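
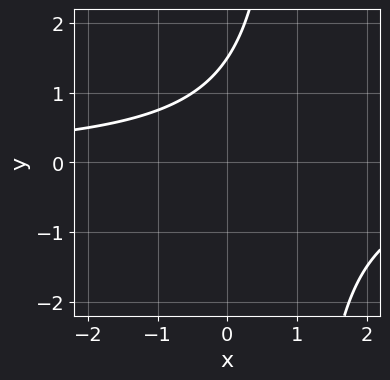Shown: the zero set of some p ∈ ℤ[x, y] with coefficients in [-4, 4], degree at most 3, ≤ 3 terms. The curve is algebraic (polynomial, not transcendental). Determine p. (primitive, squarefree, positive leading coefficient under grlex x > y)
The degree is 2 — the shape is more complex than any degree-1 curve.
Reading off the gridlines: no x-intercept at any integer in the box.
These observations pin down the coefficients.

2*x*y - 2*y + 3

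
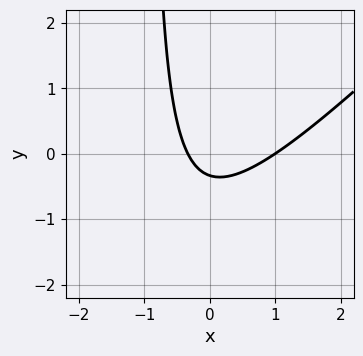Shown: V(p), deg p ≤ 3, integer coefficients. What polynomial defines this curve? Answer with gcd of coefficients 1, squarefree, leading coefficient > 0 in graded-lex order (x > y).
The degree is 2 — no degree-1 curve has this shape.
Reading off the gridlines: it crosses the x-axis at the gridline x = 1.
These observations pin down the coefficients.

3*x^2 - 3*x*y - 2*x - 3*y - 1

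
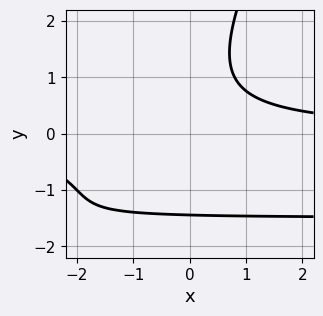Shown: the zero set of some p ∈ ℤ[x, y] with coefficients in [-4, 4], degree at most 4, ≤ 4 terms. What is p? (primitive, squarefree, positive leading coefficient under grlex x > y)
2*x*y^2 - y^3 + 3*x*y - 3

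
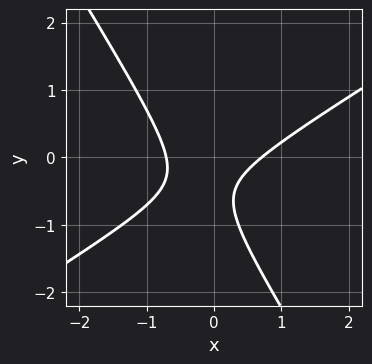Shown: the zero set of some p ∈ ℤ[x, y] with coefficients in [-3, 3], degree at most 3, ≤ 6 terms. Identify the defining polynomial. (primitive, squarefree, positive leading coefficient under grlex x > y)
2*x^2 - 2*x*y - 2*y^2 - 2*y - 1

Degree: the shape is more complex than any degree-1 curve, so deg p = 2.
From the visible intercepts: the curve avoids every integer y-axis point in the box.
Assembling these constraints gives the stated polynomial.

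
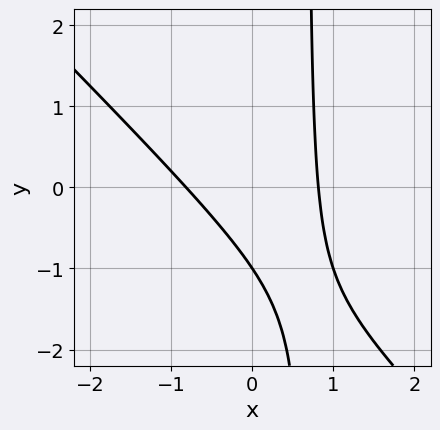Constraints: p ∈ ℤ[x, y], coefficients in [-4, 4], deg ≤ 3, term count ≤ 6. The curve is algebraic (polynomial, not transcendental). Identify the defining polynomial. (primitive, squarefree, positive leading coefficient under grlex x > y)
3*x^2 + 3*x*y - 2*y - 2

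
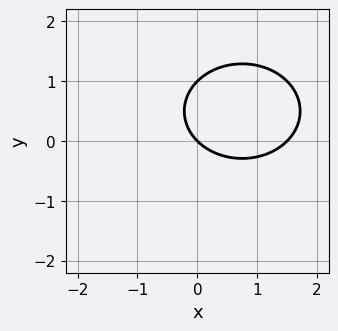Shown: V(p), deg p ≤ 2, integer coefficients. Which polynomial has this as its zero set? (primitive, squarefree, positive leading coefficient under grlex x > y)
1. deg p = 2. The shape is more complex than any degree-1 curve.
2. Reading off the gridlines: among the integer gridlines, it crosses the y-axis at y ∈ {0, 1}; it meets the x-axis at x = 0 (among the integer gridlines).
3. Fitting integer coefficients to these (and the overall shape) gives p.

2*x^2 + 3*y^2 - 3*x - 3*y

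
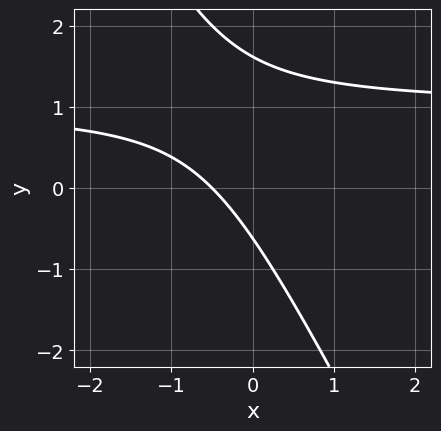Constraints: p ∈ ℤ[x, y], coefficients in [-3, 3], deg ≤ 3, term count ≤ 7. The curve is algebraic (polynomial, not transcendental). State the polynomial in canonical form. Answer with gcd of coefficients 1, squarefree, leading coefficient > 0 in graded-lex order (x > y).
First, degree: the shape is more complex than any degree-1 curve, so deg p = 2.
Finally, putting this together gives p.

2*x*y + y^2 - 2*x - y - 1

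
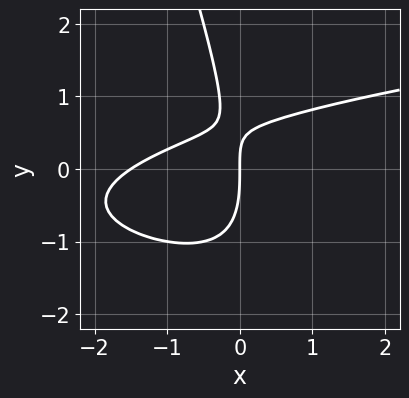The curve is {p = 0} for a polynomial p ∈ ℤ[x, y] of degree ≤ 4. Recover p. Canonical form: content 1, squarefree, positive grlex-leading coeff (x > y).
Degree: the shape is more complex than any degree-2 curve, so deg p = 3.
Checking where it meets the axes: it meets the y-axis at y = 0 (among the integer gridlines); it crosses the x-axis at the gridline x = 0.
Matching integer coefficients to the picture gives p.

3*x*y^2 + y^3 - 2*x^2 + 3*x*y - 3*x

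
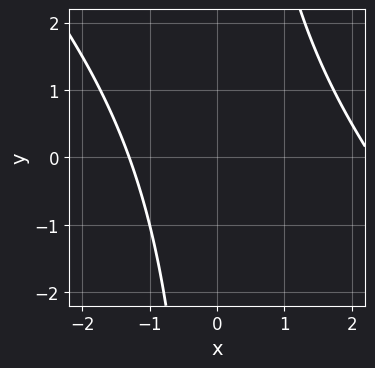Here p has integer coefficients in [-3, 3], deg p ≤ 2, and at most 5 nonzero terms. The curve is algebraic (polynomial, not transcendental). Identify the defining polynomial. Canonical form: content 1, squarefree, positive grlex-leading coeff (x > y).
x^2 + x*y - x - 3

The degree is 2 — no degree-1 curve has this shape.
Against the integer gridlines: the curve avoids every integer y-axis point in the box.
Fitting integer coefficients to these (and the overall shape) gives p.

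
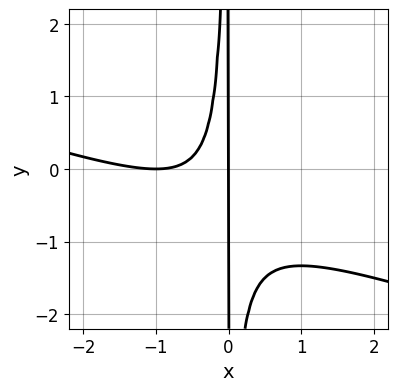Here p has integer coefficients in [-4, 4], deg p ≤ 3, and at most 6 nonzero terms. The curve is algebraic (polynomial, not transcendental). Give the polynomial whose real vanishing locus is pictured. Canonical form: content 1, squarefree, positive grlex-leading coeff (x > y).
The degree is 3 — a generic line meets the curve in up to 3 points.
Checking where it meets the axes: the visible y-axis segment lies entirely on the curve; the x-axis gridline crossings are at x ∈ {-1, 0}.
Putting this together gives p.

x^3 + 3*x^2*y + 2*x^2 + x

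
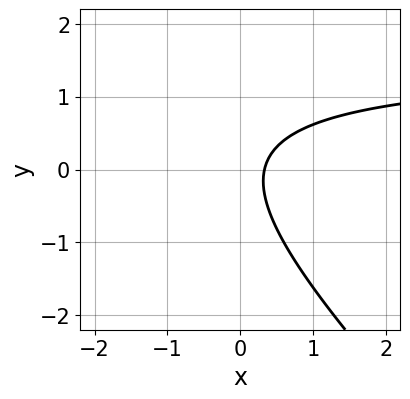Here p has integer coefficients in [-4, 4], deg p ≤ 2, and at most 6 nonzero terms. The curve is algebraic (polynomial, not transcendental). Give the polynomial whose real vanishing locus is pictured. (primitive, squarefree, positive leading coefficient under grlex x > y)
2*x*y + 2*y^2 - 3*x + 1

The degree is 2 — the shape is more complex than any degree-1 curve.
Observable constraints: the curve avoids every integer y-axis point in the box.
Assembling these constraints gives the stated polynomial.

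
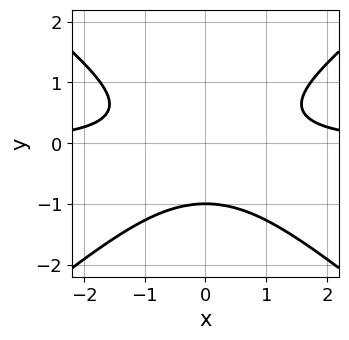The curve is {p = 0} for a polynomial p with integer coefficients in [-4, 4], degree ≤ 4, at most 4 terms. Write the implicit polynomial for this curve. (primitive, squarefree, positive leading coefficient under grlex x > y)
The degree is 3 — the shape is more complex than any degree-2 curve.
Symmetries: mirror symmetry x ↦ −x ⇒ only even powers of x.
Observable constraints: it crosses the y-axis at the gridline y = -1; no x-intercept at any integer in the box.
Fitting integer coefficients to these (and the overall shape) gives p.

2*x^2*y - 3*y^3 - y^2 - 2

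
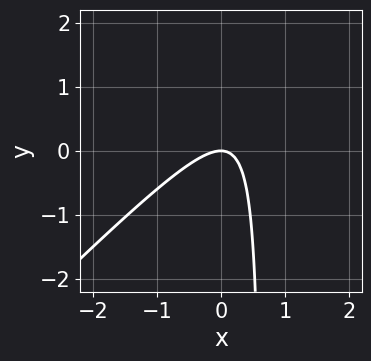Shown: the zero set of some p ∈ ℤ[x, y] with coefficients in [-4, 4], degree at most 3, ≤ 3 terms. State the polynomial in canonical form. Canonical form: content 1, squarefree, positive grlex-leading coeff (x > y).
3*x^2 - 3*x*y + 2*y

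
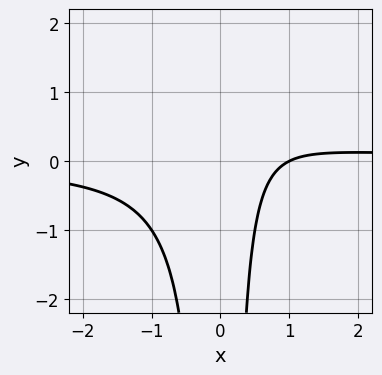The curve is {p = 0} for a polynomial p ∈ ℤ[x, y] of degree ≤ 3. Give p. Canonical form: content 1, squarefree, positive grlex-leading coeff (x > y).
2*x^2*y - x + 1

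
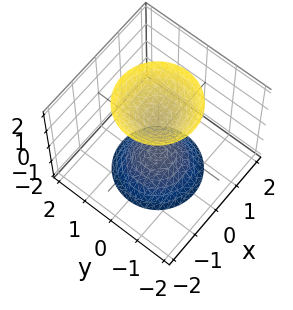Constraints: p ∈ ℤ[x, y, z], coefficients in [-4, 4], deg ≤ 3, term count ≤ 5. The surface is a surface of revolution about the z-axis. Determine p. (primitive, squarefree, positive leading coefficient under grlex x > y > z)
(a) The picture has 2 separate pieces. Treating them together as one polynomial.
(b) The degree is 2 — no degree-1 surface has this shape.
(c) Symmetry: the surface is invariant under rotation about z: p = q(x² + y², z).
(d) Checking where it meets the axes: it misses every integer gridline on the y-axis; a circular section at z = -2 has radius between 1 and 2; the z-axis gridline crossings are at z ∈ {-1, 1}; no x-intercept at any integer in the box.
(e) The integer polynomial consistent with all of this is the stated p.

2*x^2 + 2*y^2 - z^2 + 1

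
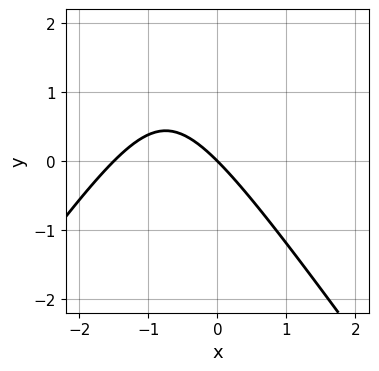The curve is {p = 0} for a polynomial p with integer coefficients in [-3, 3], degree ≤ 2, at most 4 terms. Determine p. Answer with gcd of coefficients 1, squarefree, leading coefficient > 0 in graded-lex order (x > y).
2*x^2 - y^2 + 3*x + 3*y

deg p = 2.
Observable constraints: it crosses the y-axis at the gridline y = 0; one x-axis crossing is at x = 0.
Assembling these constraints gives the stated polynomial.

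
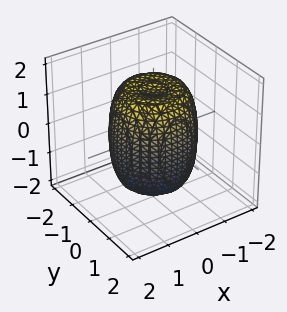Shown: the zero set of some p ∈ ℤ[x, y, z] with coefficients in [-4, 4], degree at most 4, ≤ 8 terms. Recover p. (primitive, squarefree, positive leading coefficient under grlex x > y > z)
2*x^4 + 4*x^2*y^2 + 2*y^4 - 2*x^2 - 2*y^2 + z^2 - 2

Degree: no degree-3 surface has this shape, so deg p = 4.
By symmetry, the surface is invariant under rotation about z: p = q(x² + y², z).
From the axis intercepts and sections: a circular section at z = 0 has radius between 1 and 2.
Assembling these constraints gives the stated polynomial.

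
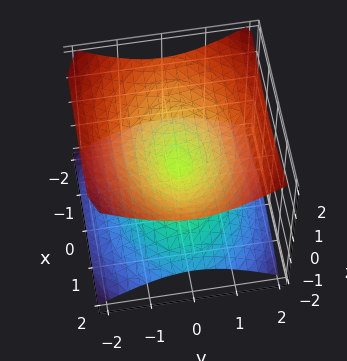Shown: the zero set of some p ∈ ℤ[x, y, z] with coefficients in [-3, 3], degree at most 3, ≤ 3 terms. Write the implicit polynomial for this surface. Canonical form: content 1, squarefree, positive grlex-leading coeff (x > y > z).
1. deg p = 2. Two nappes meeting at a single point; a quadric.
2. Symmetries: it's symmetric under y → −y, forcing even powers of y; the x ↦ −x reflection is a symmetry, so x appears only in even powers; it's symmetric under z → −z, forcing even powers of z.
3. Reading off the gridlines: it crosses the z-axis at the gridline z = 0; it meets the y-axis at y = 0 (among the integer gridlines); it meets the x-axis at x = 0 (among the integer gridlines).
4. Assembling these constraints gives the stated polynomial.

x^2 + 2*y^2 - 3*z^2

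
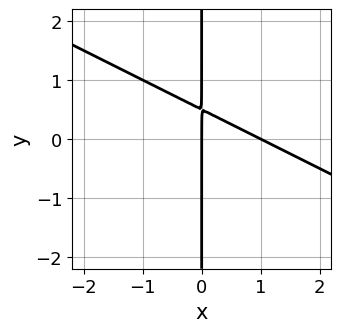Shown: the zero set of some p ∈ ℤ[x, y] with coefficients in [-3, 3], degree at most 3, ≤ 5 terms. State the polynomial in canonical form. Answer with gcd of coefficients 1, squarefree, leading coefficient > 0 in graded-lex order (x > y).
(a) Degree: a generic line meets the curve in up to 2 points, so deg p = 2.
(b) Observable constraints: among the integer gridlines, it crosses the x-axis at x ∈ {0, 1}; every point of the y-axis in the box is on the curve.
(c) Solving for integer coefficients yields p as stated.

x^2 + 2*x*y - x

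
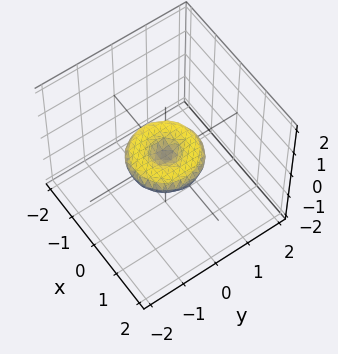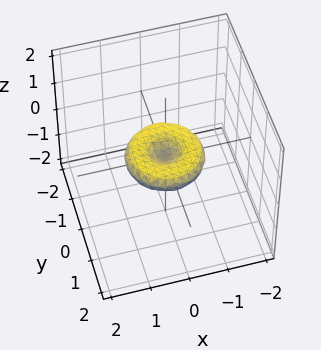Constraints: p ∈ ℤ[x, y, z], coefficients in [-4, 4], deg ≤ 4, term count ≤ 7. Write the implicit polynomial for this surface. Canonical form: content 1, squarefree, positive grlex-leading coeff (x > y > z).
x^4 + 2*x^2*y^2 + y^4 - x^2 - y^2 + 3*z^2

1. The degree is 4 — the shape is more complex than any degree-3 surface.
2. Symmetry: the surface is invariant under rotation about z: p = q(x² + y², z).
3. Checking where it meets the axes: among the integer gridlines, it crosses the x-axis at x ∈ {-1, 0, 1}; the y-axis gridline crossings are at y ∈ {-1, 0, 1}; a circular section at z = 0 has radius exactly 1.
4. Putting this together gives p.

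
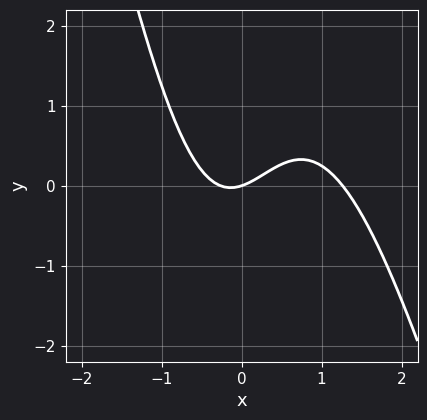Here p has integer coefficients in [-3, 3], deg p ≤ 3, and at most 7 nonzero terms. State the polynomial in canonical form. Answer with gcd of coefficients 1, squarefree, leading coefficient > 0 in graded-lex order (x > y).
3*x^3 + x^2*y - 3*x^2 - x + 3*y

Degree: the shape is more complex than any degree-2 curve, so deg p = 3.
Reading off the gridlines: it meets the y-axis at y = 0 (among the integer gridlines); one x-axis crossing is at x = 0.
Putting this together gives p.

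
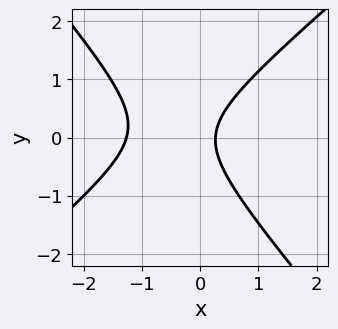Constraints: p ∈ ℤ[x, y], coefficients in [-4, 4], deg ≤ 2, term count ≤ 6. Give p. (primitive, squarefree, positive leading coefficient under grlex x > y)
3*x^2 - x*y - 3*y^2 + 3*x - 1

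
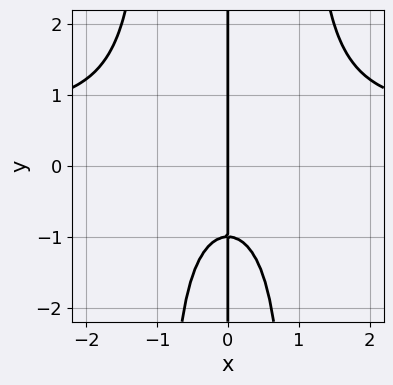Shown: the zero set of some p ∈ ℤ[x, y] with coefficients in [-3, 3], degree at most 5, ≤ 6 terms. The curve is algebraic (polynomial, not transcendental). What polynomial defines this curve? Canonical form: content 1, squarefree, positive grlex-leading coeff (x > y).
Degree: the shape is more complex than any degree-3 curve, so deg p = 4.
From the visible intercepts: every point of the y-axis in the box is on the curve; it meets the x-axis at x = 0 (among the integer gridlines).
Together with the visible shape, these determine p as stated.

3*x^3*y - 2*x^3 - 3*x*y - 3*x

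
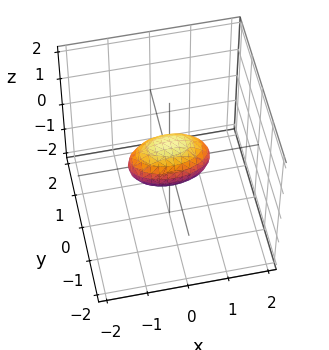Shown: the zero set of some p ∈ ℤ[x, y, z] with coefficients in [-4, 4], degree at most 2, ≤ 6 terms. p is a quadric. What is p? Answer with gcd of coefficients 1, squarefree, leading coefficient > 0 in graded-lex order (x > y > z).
x^2 + 3*y^2 + 2*z^2 - 1

(a) deg p = 2.
(b) Symmetries: it's symmetric under x → −x, forcing even powers of x; it's symmetric under z → −z, forcing even powers of z; mirror symmetry y ↦ −y ⇒ only even powers of y.
(c) Observable constraints: among the integer gridlines, it crosses the x-axis at x ∈ {-1, 1}.
(d) Assembling these constraints gives the stated polynomial.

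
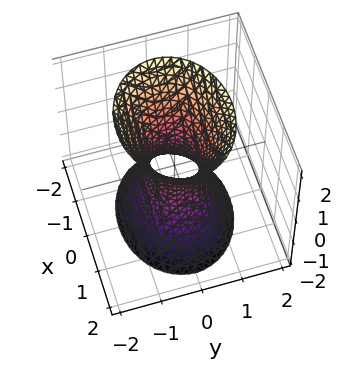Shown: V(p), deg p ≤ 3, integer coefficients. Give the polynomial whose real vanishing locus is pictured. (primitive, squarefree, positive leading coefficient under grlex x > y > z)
First, degree: an hourglass — one-sheet hyperboloid; a quadric, so deg p = 2.
Next, symmetries: mirror symmetry z ↦ −z ⇒ only even powers of z; mirror symmetry y ↦ −y ⇒ only even powers of y; mirror symmetry x ↦ −x ⇒ only even powers of x.
Next, from the visible intercepts: the surface avoids every integer z-axis point in the box.
Finally, assembling these constraints gives the stated polynomial.

2*x^2 + 3*y^2 - z^2 - 1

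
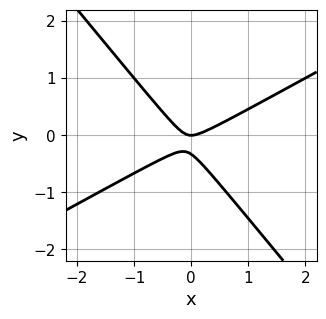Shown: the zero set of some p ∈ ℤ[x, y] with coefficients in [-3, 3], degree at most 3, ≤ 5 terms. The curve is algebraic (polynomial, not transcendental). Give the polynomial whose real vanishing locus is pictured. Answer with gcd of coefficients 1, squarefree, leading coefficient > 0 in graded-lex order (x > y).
2*x^2 - 2*x*y - 3*y^2 - y

Degree: a generic line meets the curve in up to 2 points, so deg p = 2.
Observable constraints: one y-axis crossing is at y = 0; it crosses the x-axis at the gridline x = 0.
Assembling these constraints gives the stated polynomial.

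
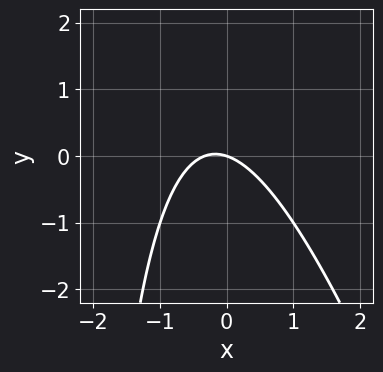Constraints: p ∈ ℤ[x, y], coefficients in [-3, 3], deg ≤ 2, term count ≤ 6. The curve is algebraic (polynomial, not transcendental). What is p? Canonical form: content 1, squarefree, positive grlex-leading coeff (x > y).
3*x^2 + x*y + x + 3*y

deg p = 2.
From the visible intercepts: it crosses the x-axis at the gridline x = 0; it meets the y-axis at y = 0 (among the integer gridlines).
Matching integer coefficients to the picture gives p.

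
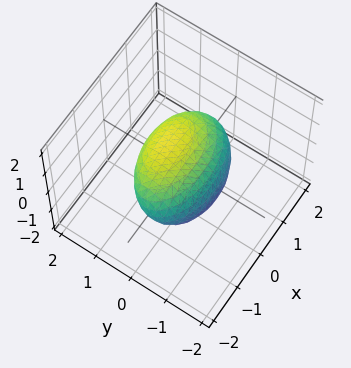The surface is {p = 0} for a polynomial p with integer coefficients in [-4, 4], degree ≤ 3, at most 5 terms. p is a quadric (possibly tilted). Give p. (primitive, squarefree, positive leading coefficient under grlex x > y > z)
1. The degree is 2 — a generic line meets the surface in up to 2 points.
2. Solving for integer coefficients yields p as stated.

x^2 + 3*y^2 - 3*y*z + 3*z^2 - 2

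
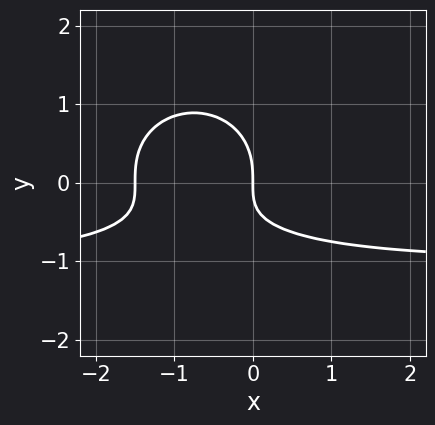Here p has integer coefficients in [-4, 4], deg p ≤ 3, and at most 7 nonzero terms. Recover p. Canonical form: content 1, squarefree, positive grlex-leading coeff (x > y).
2*x^2*y + 3*y^3 + 2*x^2 + 3*x*y + 3*x

deg p = 3. A generic line meets the curve in up to 3 points.
Against the integer gridlines: one x-axis crossing is at x = 0; it meets the y-axis at y = 0 (among the integer gridlines).
Together with the visible shape, these determine p as stated.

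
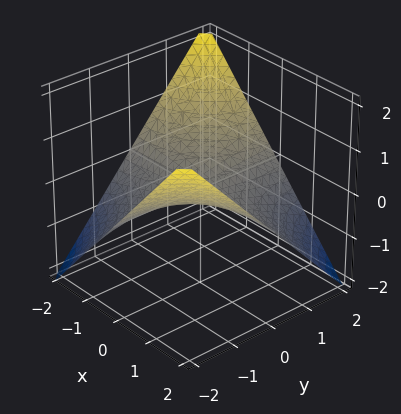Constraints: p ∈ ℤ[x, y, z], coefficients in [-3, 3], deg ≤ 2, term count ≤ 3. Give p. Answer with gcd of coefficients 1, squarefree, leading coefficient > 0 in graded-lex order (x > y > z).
1. Degree: a hyperbolic paraboloid; a quadric, so deg p = 2.
2. Observable constraints: one z-axis crossing is at z = 0; every point of the x-axis in the box is on the surface; every point of the y-axis in the box is on the surface.
3. Fitting integer coefficients to these (and the overall shape) gives p.

x*y + 2*z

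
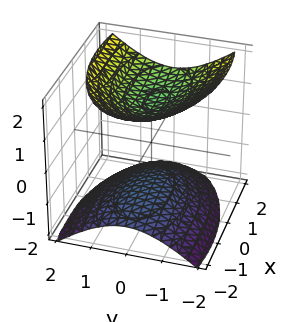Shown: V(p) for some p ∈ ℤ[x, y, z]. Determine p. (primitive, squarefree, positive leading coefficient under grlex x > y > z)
First, the picture has 2 separate pieces.
Next, degree: the shape is more complex than any degree-1 surface, so deg p = 2.
Then, observable constraints: no y-intercept at any integer in the box; the z-axis gridline crossings are at z ∈ {-1, 1}; no x-intercept at any integer in the box.
Finally, matching integer coefficients to the picture gives p.

x^2 - x*z + 3*y^2 - 3*z^2 + 3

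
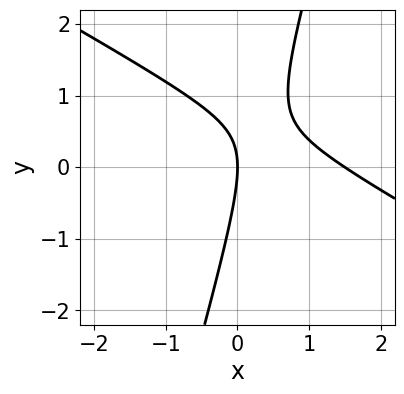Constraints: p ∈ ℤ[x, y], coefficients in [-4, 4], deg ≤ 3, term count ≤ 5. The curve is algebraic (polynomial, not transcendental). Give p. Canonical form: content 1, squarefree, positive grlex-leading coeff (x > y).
2*x^2 + 3*x*y - y^2 - 3*x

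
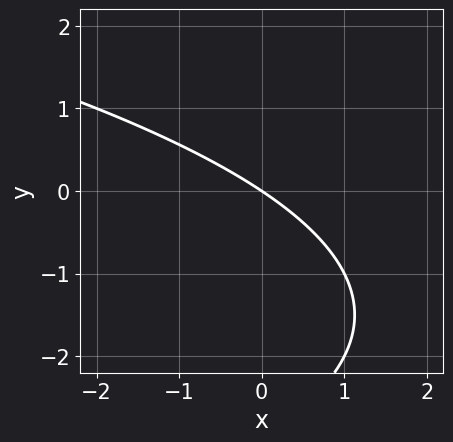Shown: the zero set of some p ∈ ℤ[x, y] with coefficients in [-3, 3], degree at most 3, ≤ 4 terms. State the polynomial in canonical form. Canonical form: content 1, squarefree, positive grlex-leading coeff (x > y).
y^2 + 2*x + 3*y

(a) deg p = 2. No degree-1 curve has this shape.
(b) Reading off the gridlines: it crosses the y-axis at the gridline y = 0; it crosses the x-axis at the gridline x = 0.
(c) Matching integer coefficients to the picture gives p.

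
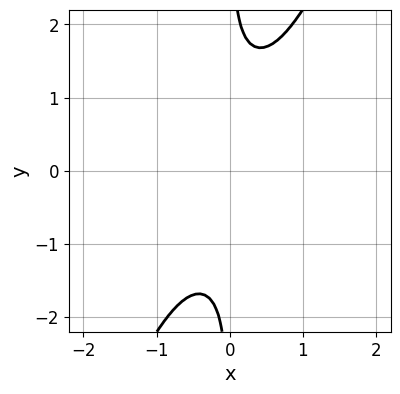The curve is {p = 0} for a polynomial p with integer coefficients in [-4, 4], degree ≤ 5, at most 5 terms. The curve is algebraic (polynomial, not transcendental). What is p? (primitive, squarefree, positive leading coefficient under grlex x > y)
1. deg p = 4. The shape is more complex than any degree-3 curve.
2. Against the integer gridlines: it misses every integer gridline on the x-axis; the curve avoids every integer y-axis point in the box.
3. Solving for integer coefficients yields p as stated.

2*x^2*y^2 - x*y^3 + 1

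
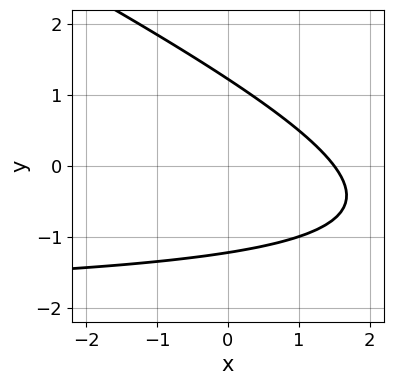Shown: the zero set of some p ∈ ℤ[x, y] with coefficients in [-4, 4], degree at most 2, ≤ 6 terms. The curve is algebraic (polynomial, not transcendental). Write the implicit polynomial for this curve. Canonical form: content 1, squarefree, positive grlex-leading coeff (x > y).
x*y + 2*y^2 + 2*x - 3

First, deg p = 2.
Finally, matching integer coefficients to the picture gives p.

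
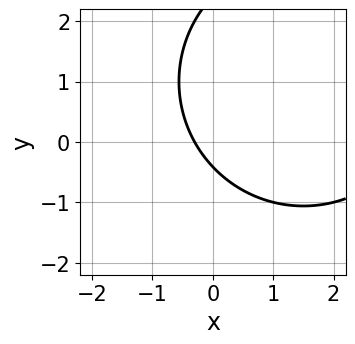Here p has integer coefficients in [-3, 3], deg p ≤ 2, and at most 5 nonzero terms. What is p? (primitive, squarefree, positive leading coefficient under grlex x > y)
1. deg p = 2. A generic line meets the curve in up to 2 points.
2. Putting this together gives p.

x^2 + y^2 - 3*x - 2*y - 1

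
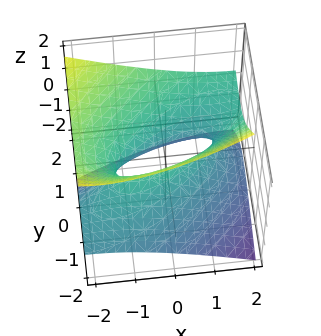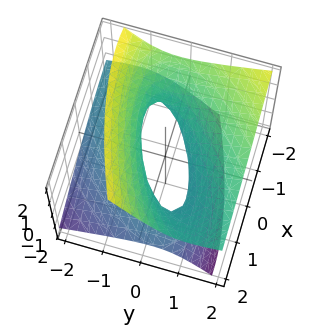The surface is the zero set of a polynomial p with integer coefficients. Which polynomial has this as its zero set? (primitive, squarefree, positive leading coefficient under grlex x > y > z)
1. deg p = 2. No degree-1 surface has this shape.
2. Against the integer gridlines: no z-intercept at any integer in the box; among the integer gridlines, it crosses the x-axis at x ∈ {-1, 1}.
3. Assembling these constraints gives the stated polynomial.

x^2 - 2*x*y + 2*y^2 - 3*y*z - 3*z^2 - 1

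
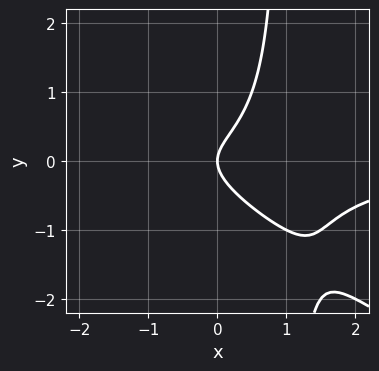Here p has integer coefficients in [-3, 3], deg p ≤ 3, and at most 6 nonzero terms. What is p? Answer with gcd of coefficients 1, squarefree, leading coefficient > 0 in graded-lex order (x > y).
2*x^2*y + 3*x*y^2 - 3*y^2 + 2*x

The degree is 3 — the shape is more complex than any degree-2 curve.
Observable constraints: one y-axis crossing is at y = 0; it meets the x-axis at x = 0 (among the integer gridlines).
Matching integer coefficients to the picture gives p.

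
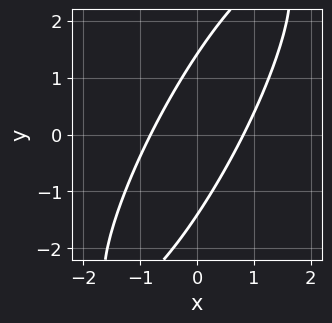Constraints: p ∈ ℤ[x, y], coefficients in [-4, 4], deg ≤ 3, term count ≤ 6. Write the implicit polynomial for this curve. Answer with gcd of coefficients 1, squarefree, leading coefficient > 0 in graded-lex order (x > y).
Degree: no degree-1 curve has this shape, so deg p = 2.
The integer polynomial consistent with all of this is the stated p.

3*x^2 - 3*x*y + y^2 - 2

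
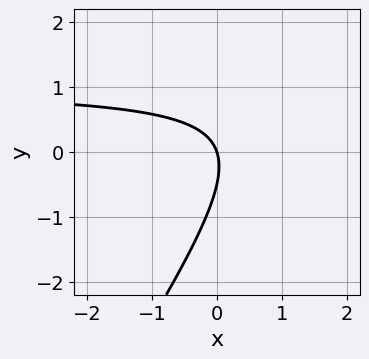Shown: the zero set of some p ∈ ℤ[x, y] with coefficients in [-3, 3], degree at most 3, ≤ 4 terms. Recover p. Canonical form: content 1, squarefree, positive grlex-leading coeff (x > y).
(a) Degree: a generic line meets the curve in up to 2 points, so deg p = 2.
(b) Checking where it meets the axes: it meets the y-axis at y = 0 (among the integer gridlines); it crosses the x-axis at the gridline x = 0.
(c) The integer polynomial consistent with all of this is the stated p.

3*x*y - 2*y^2 - 3*x - y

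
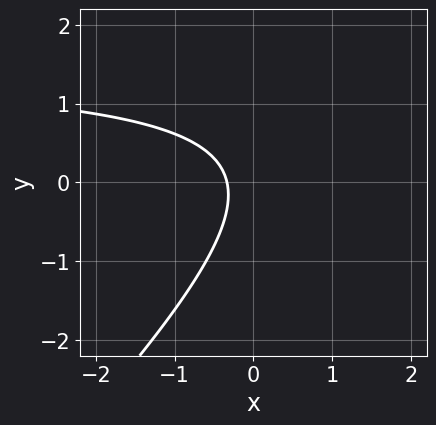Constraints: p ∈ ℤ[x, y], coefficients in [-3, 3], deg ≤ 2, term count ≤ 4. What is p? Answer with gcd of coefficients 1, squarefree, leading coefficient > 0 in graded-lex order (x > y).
1. deg p = 2. The shape is more complex than any degree-1 curve.
2. From the visible intercepts: no y-intercept at any integer in the box.
3. Fitting integer coefficients to these (and the overall shape) gives p.

2*x*y - 2*y^2 - 3*x - 1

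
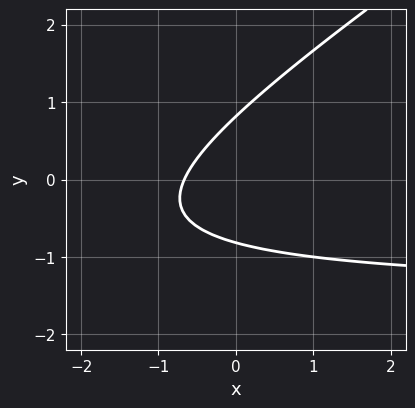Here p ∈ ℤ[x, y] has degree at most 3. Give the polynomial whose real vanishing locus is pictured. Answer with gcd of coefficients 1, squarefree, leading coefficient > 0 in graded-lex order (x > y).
2*x*y - 3*y^2 + 3*x + 2

(a) Degree: a generic line meets the curve in up to 2 points, so deg p = 2.
(b) Putting this together gives p.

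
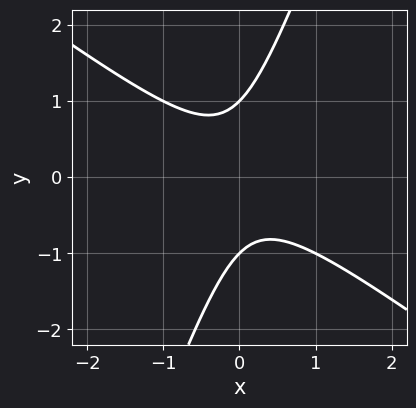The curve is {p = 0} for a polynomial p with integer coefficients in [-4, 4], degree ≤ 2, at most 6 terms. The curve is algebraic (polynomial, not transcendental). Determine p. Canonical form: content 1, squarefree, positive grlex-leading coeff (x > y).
First, the degree is 2 — a generic line meets the curve in up to 2 points.
Then, checking where it meets the axes: no x-intercept at any integer in the box; the y-axis gridline crossings are at y ∈ {-1, 1}.
Finally, assembling these constraints gives the stated polynomial.

2*x^2 + 2*x*y - y^2 + 1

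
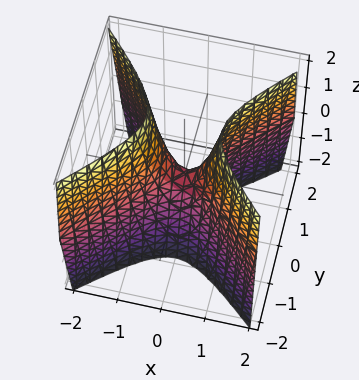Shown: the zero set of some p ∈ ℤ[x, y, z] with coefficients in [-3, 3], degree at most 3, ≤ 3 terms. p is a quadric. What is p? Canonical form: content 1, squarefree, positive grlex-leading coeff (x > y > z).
3*x^2 - 3*y^2 - z

deg p = 2. A hyperbolic paraboloid; a quadric.
Symmetries: mirror symmetry x ↦ −x ⇒ only even powers of x; it's symmetric under y → −y, forcing even powers of y.
Checking where it meets the axes: it meets the z-axis at z = 0 (among the integer gridlines); it crosses the y-axis at the gridline y = 0.
Assembling these constraints gives the stated polynomial.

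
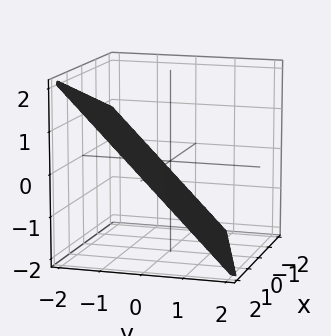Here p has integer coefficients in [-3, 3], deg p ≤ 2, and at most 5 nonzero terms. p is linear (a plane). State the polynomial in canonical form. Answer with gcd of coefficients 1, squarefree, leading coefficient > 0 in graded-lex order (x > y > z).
x - 3*y - 3*z - 2

First, degree: every cross-section is a straight line — this is a plane, so deg p = 1.
Then, checking where it meets the axes: it meets the x-axis at x = 2 (among the integer gridlines).
Finally, together with the visible shape, these determine p as stated.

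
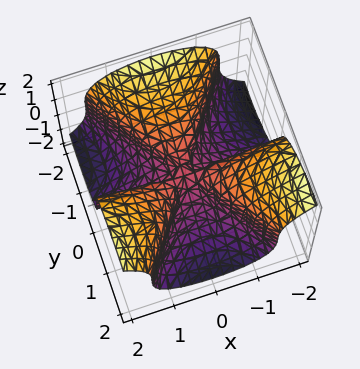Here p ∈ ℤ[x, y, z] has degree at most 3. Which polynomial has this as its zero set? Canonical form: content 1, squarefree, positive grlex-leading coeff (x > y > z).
2*x^2*y - y^3 - 2*z^3

deg p = 3.
Reading off the gridlines: it meets the y-axis at y = 0 (among the integer gridlines); one z-axis crossing is at z = 0; the visible x-axis segment lies entirely on the surface.
These observations pin down the coefficients.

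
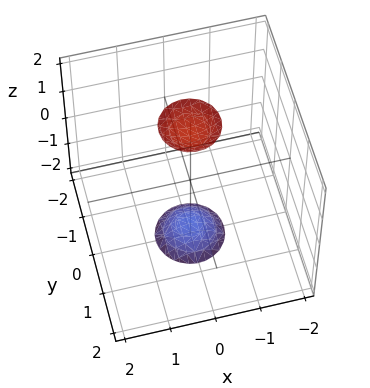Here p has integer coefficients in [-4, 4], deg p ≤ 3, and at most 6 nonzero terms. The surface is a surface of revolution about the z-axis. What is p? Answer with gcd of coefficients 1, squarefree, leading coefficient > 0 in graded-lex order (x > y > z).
3*x^2 + 3*y^2 - z^2 + 3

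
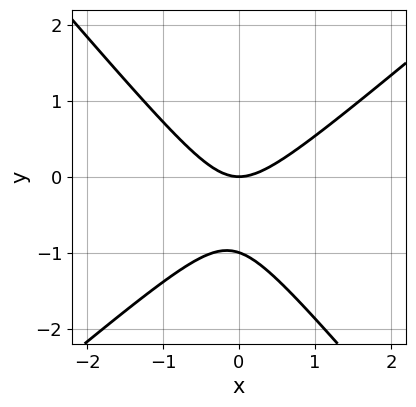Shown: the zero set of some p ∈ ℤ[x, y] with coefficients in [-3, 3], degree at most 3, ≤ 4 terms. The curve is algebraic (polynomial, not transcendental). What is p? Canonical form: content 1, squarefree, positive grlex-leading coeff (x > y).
(a) Degree: a generic line meets the curve in up to 2 points, so deg p = 2.
(b) From the axis intercepts and sections: it crosses the x-axis at the gridline x = 0; the y-axis gridline crossings are at y ∈ {-1, 0}.
(c) Matching integer coefficients to the picture gives p.

3*x^2 - x*y - 3*y^2 - 3*y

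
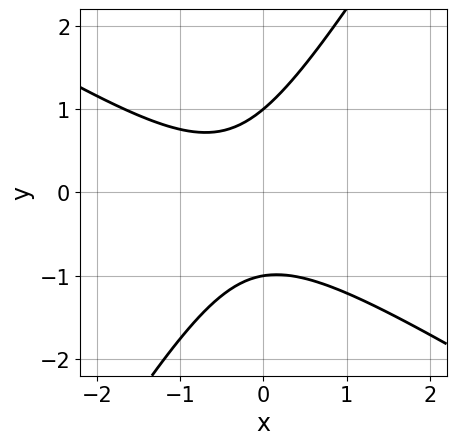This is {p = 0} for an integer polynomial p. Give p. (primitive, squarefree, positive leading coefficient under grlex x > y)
3*x^2 + 3*x*y - 3*y^2 + 2*x + 3

First, degree: no degree-1 curve has this shape, so deg p = 2.
Then, from the axis intercepts and sections: no x-intercept at any integer in the box; the y-axis gridline crossings are at y ∈ {-1, 1}.
Finally, fitting integer coefficients to these (and the overall shape) gives p.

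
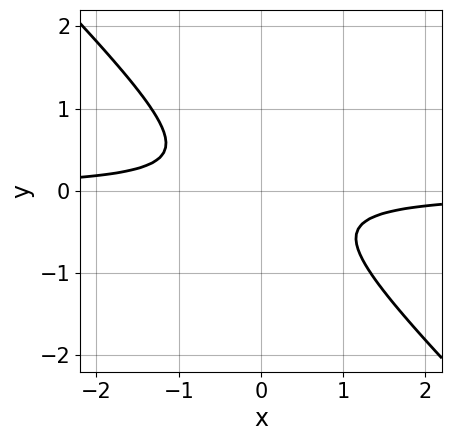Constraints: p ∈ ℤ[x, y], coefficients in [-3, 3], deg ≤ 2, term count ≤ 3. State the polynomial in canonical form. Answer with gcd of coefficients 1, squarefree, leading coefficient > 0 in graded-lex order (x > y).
3*x*y + 3*y^2 + 1

First, the degree is 2 — no degree-1 curve has this shape.
Next, observable constraints: it misses every integer gridline on the x-axis; the curve avoids every integer y-axis point in the box.
Finally, assembling these constraints gives the stated polynomial.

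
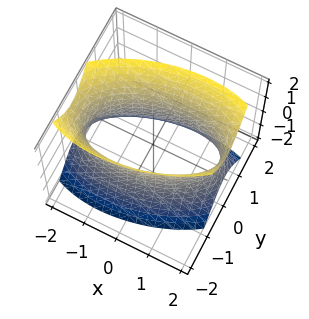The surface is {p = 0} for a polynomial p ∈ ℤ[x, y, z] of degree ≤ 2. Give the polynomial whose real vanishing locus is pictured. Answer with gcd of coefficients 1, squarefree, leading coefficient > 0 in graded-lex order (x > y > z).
x^2 - x*y + 3*y^2 - z^2 - 3

(a) Degree: the shape is more complex than any degree-1 surface, so deg p = 2.
(b) Checking where it meets the axes: the surface avoids every integer z-axis point in the box; among the integer gridlines, it crosses the y-axis at y ∈ {-1, 1}.
(c) These observations pin down the coefficients.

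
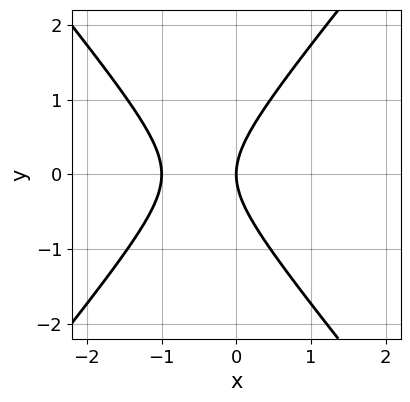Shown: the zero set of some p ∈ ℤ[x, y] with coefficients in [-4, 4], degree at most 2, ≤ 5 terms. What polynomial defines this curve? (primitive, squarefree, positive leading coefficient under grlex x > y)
1. Degree: a generic line meets the curve in up to 2 points, so deg p = 2.
2. Symmetries: the y ↦ −y reflection is a symmetry, so y appears only in even powers.
3. From the axis intercepts and sections: one y-axis crossing is at y = 0; the x-axis gridline crossings are at x ∈ {-1, 0}.
4. The integer polynomial consistent with all of this is the stated p.

3*x^2 - 2*y^2 + 3*x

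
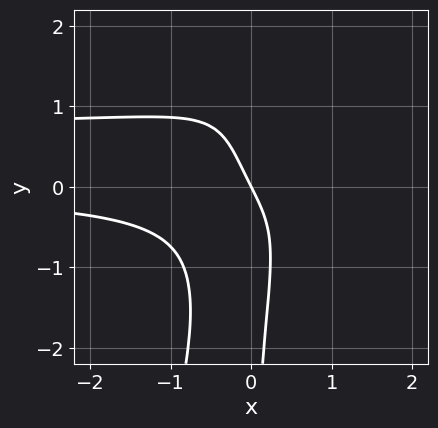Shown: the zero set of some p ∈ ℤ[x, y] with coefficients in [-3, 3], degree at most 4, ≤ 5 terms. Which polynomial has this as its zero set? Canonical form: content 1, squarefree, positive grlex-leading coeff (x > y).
(a) deg p = 4.
(b) Checking where it meets the axes: it meets the y-axis at y = 0 (among the integer gridlines); one x-axis crossing is at x = 0.
(c) These observations pin down the coefficients.

3*x^2*y^2 - x*y^3 - 2*x^2*y + 2*x + y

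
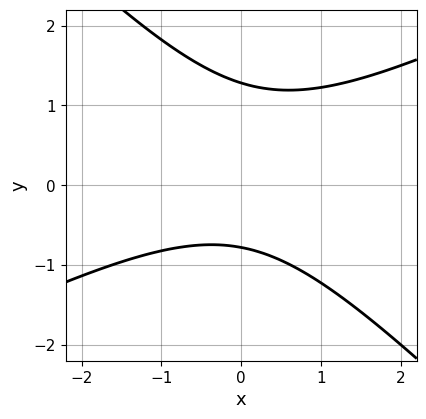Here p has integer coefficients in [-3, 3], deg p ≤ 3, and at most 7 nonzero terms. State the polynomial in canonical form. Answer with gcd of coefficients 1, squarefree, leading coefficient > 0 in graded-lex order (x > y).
First, deg p = 2. No degree-1 curve has this shape.
Then, reading off the gridlines: no x-intercept at any integer in the box.
Finally, the integer polynomial consistent with all of this is the stated p.

x^2 - x*y - 2*y^2 + y + 2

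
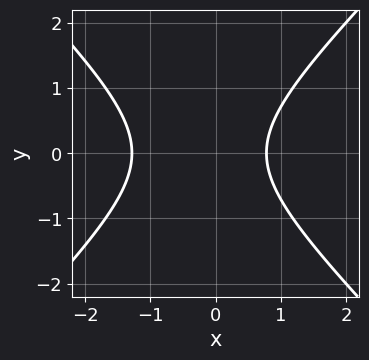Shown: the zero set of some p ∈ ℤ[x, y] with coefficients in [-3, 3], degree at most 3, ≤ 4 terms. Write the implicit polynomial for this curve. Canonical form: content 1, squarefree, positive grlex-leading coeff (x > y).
2*x^2 - 2*y^2 + x - 2

The degree is 2 — the shape is more complex than any degree-1 curve.
Symmetries: the y ↦ −y reflection is a symmetry, so y appears only in even powers.
Checking where it meets the axes: no y-intercept at any integer in the box.
Solving for integer coefficients yields p as stated.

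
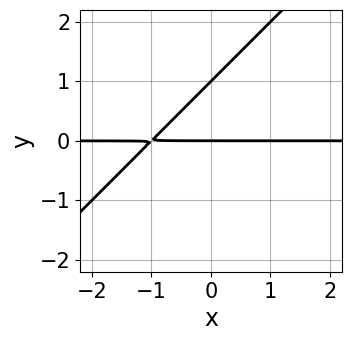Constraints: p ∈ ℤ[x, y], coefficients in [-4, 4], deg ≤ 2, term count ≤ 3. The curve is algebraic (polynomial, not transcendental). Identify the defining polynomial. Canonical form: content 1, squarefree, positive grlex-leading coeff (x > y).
(a) deg p = 2.
(b) Reading off the gridlines: among the integer gridlines, it crosses the y-axis at y ∈ {0, 1}; every point of the x-axis in the box is on the curve.
(c) Putting this together gives p.

x*y - y^2 + y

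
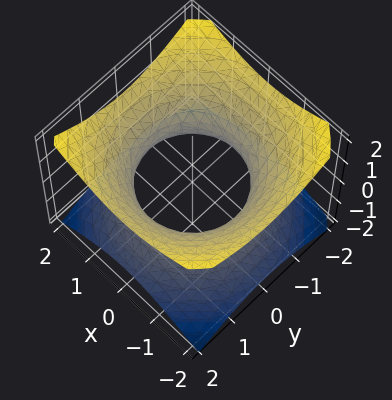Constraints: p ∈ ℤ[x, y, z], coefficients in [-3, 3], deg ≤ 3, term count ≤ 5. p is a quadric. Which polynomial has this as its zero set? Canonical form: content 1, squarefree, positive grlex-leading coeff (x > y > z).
deg p = 2. One connected sheet with a waist; a quadric.
Symmetries: the z-axis is an axis of rotation, so x and y enter only as x² + y²; it's symmetric under z → −z, forcing even powers of z.
Reading off the gridlines: no z-intercept at any integer in the box; a circular section at z = 0 has radius between 1 and 2.
The integer polynomial consistent with all of this is the stated p.

2*x^2 + 2*y^2 - 3*z^2 - 3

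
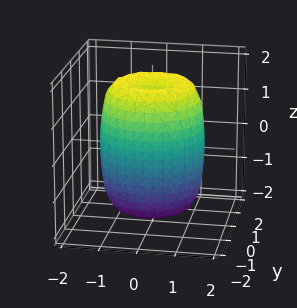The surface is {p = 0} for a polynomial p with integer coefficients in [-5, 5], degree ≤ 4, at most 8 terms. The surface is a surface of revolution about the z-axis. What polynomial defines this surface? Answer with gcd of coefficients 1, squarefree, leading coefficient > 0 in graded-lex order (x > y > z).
(a) The degree is 4 — no degree-3 surface has this shape.
(b) Symmetry: every cross-section ⟂ z is a circle, so x, y appear only via x² + y².
(c) From the axis intercepts and sections: a circular section at z = 0 has radius between 1 and 2.
(d) The integer polynomial consistent with all of this is the stated p.

2*x^4 + 4*x^2*y^2 + 2*y^4 - 3*x^2 - 3*y^2 + z^2 - 2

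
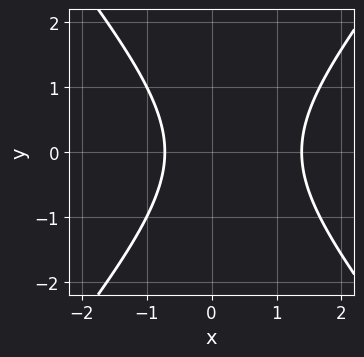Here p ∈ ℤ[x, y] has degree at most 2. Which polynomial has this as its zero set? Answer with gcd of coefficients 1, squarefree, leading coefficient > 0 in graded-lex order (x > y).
3*x^2 - 2*y^2 - 2*x - 3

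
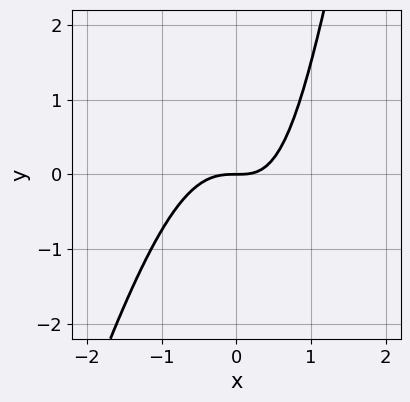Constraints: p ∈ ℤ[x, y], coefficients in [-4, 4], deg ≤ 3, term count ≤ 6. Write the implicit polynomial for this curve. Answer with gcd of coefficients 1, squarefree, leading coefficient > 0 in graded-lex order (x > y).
First, the degree is 3 — no degree-2 curve has this shape.
Next, observable constraints: one y-axis crossing is at y = 0; it meets the x-axis at x = 0 (among the integer gridlines).
Finally, the integer polynomial consistent with all of this is the stated p.

3*x^3 - x^2*y + x*y - 2*y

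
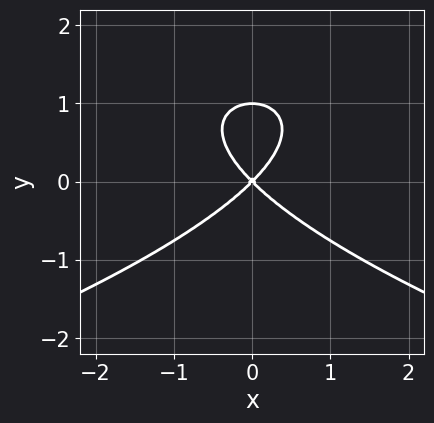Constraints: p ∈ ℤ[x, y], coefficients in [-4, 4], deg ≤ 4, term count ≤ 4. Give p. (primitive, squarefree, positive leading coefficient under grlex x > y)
y^3 + x^2 - y^2

(a) Degree: the shape is more complex than any degree-2 curve, so deg p = 3.
(b) Symmetries: the x ↦ −x reflection is a symmetry, so x appears only in even powers.
(c) Observable constraints: it meets the x-axis at x = 0 (among the integer gridlines); the y-axis gridline crossings are at y ∈ {0, 1}.
(d) Fitting integer coefficients to these (and the overall shape) gives p.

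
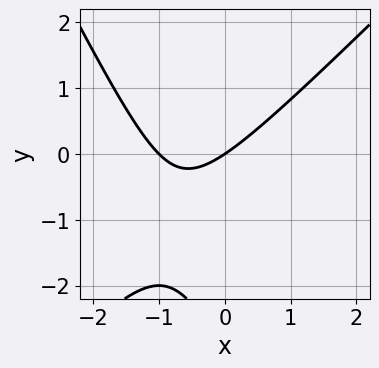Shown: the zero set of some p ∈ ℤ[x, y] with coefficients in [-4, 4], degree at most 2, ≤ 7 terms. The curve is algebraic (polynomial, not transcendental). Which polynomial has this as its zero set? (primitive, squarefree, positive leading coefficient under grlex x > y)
2*x^2 - x*y - y^2 + 2*x - 3*y

First, the degree is 2 — the shape is more complex than any degree-1 curve.
Next, against the integer gridlines: one y-axis crossing is at y = 0; among the integer gridlines, it crosses the x-axis at x ∈ {-1, 0}.
Finally, matching integer coefficients to the picture gives p.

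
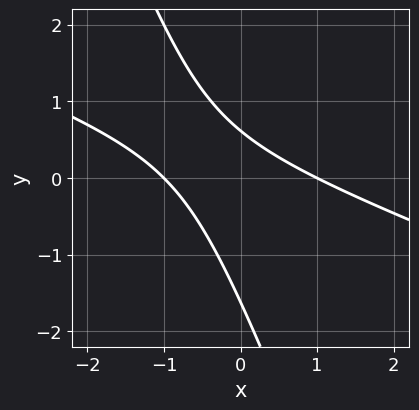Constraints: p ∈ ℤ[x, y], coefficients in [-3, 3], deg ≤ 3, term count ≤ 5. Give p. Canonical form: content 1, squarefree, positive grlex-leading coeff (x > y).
x^2 + 3*x*y + y^2 + y - 1

(a) Degree: a generic line meets the curve in up to 2 points, so deg p = 2.
(b) From the visible intercepts: the x-axis gridline crossings are at x ∈ {-1, 1}.
(c) Putting this together gives p.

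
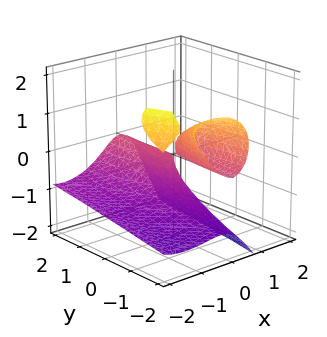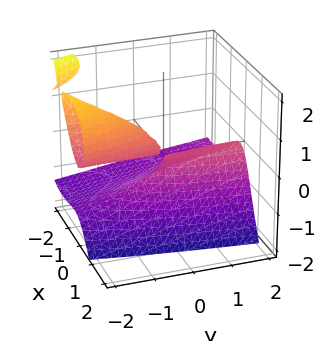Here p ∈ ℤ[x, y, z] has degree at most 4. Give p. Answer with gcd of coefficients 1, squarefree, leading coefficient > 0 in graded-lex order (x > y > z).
x^3 + x*z^2 + z^3 + 3*x^2 + y*z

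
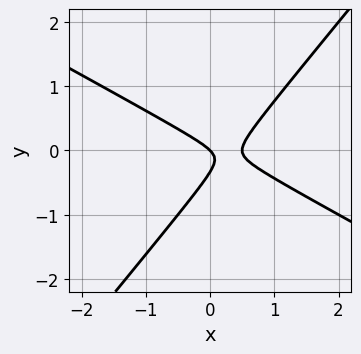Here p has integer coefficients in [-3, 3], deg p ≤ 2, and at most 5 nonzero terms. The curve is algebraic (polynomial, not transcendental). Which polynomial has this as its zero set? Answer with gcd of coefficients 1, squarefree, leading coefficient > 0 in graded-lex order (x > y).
2*x^2 + 2*x*y - 3*y^2 - x - y

The degree is 2 — the shape is more complex than any degree-1 curve.
From the visible intercepts: it crosses the y-axis at the gridline y = 0; it meets the x-axis at x = 0 (among the integer gridlines).
Putting this together gives p.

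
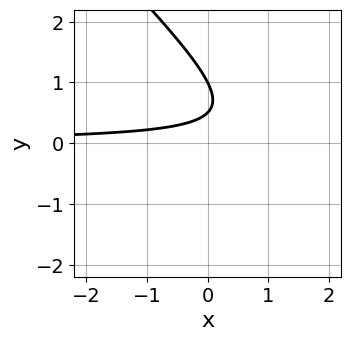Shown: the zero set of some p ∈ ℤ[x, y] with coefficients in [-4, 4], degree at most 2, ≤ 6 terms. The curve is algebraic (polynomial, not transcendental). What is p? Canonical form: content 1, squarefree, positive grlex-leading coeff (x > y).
1. Degree: a generic line meets the curve in up to 2 points, so deg p = 2.
2. Observable constraints: no x-intercept at any integer in the box; it crosses the y-axis at the gridline y = 1.
3. Matching integer coefficients to the picture gives p.

2*x*y + 2*y^2 - 3*y + 1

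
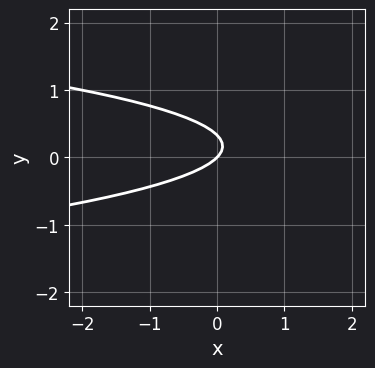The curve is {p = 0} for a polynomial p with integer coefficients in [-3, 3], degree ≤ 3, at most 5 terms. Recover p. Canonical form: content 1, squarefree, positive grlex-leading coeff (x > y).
3*y^2 + x - y

First, degree: the shape is more complex than any degree-1 curve, so deg p = 2.
Then, observable constraints: one y-axis crossing is at y = 0; it crosses the x-axis at the gridline x = 0.
Finally, fitting integer coefficients to these (and the overall shape) gives p.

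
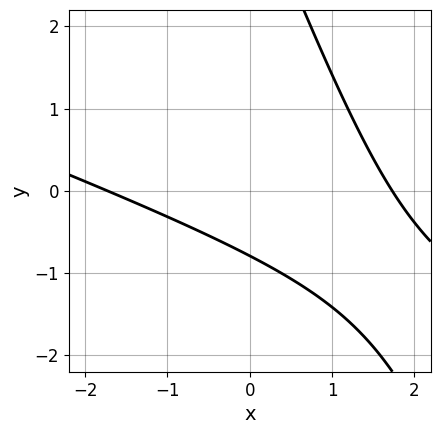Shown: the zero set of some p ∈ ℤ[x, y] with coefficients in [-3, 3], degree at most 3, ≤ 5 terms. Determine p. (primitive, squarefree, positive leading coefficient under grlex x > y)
x^2 + 3*x*y + y^2 - 3*y - 3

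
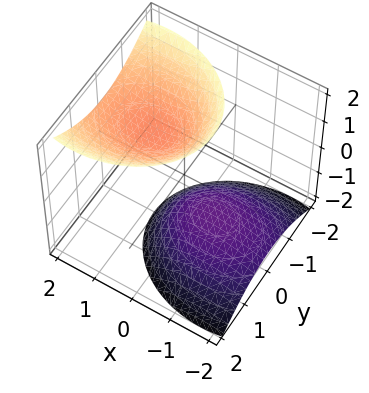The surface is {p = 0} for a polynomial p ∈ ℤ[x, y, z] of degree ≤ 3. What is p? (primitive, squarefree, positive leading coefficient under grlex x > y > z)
(a) I count 2 distinct pieces.
(b) The degree is 2 — no degree-1 surface has this shape.
(c) Reading off the gridlines: the surface avoids every integer x-axis point in the box; no y-intercept at any integer in the box.
(d) Matching integer coefficients to the picture gives p.

2*x^2 - 3*x*z + 3*y^2 - 2*z^2 + 3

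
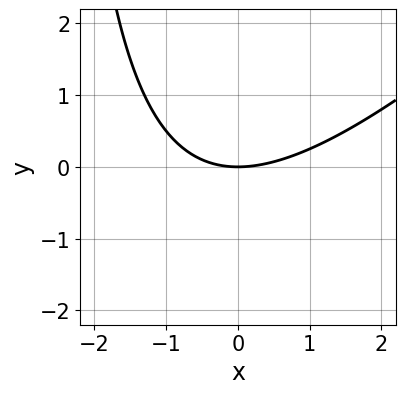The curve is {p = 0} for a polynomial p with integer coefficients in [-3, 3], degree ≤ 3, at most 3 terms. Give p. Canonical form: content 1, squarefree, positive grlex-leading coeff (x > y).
x^2 - x*y - 3*y

deg p = 2. A generic line meets the curve in up to 2 points.
From the axis intercepts and sections: it meets the y-axis at y = 0 (among the integer gridlines); it meets the x-axis at x = 0 (among the integer gridlines).
Matching integer coefficients to the picture gives p.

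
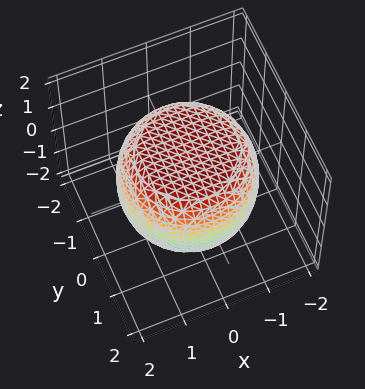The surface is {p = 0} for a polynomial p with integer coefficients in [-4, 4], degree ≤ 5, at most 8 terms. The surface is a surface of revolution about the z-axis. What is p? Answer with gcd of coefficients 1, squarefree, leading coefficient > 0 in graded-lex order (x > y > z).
1. The degree is 4 — no degree-3 surface has this shape.
2. Symmetries: rotational symmetry about the z-axis ⇒ p depends on x, y only through x² + y².
3. Observable constraints: a circular section at z = 0 has radius between 1 and 2.
4. The integer polynomial consistent with all of this is the stated p.

x^4 + 2*x^2*y^2 + y^4 - x^2 - y^2 + 2*z^2 - 3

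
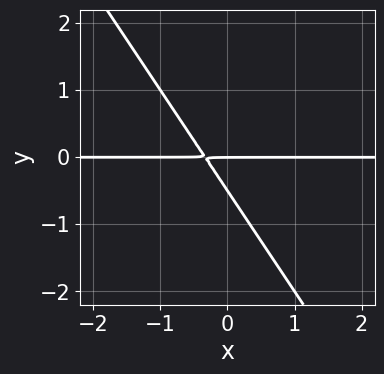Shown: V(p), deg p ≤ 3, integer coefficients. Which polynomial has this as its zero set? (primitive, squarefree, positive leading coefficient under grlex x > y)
3*x*y + 2*y^2 + y

First, degree: the shape is more complex than any degree-1 curve, so deg p = 2.
Next, reading off the gridlines: it crosses the y-axis at the gridline y = 0; every point of the x-axis in the box is on the curve.
Finally, matching integer coefficients to the picture gives p.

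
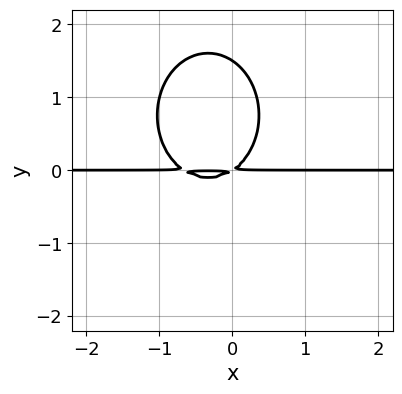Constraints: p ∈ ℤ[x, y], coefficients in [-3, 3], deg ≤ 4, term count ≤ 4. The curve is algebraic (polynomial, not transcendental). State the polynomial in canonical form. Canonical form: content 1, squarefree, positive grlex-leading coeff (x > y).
3*x^2*y + 2*y^3 + 2*x*y - 3*y^2

First, the degree is 3 — no degree-2 curve has this shape.
Then, against the integer gridlines: the visible x-axis segment lies entirely on the curve.
Finally, these observations pin down the coefficients.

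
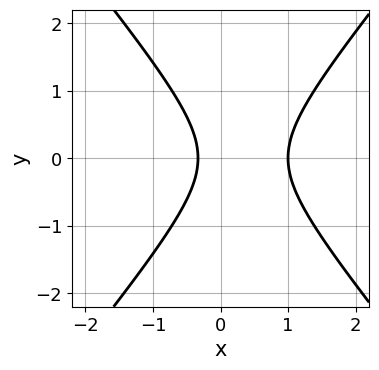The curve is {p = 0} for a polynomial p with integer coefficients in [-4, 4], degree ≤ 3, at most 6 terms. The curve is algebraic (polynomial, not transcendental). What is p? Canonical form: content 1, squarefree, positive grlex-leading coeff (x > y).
3*x^2 - 2*y^2 - 2*x - 1

First, deg p = 2.
Then, symmetries: the y ↦ −y reflection is a symmetry, so y appears only in even powers.
Then, observable constraints: one x-axis crossing is at x = 1; it misses every integer gridline on the y-axis.
Finally, the integer polynomial consistent with all of this is the stated p.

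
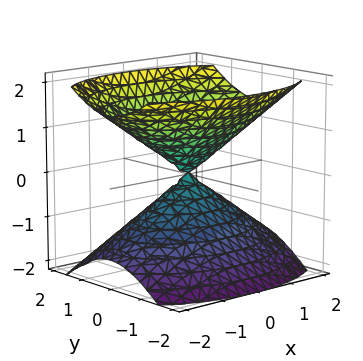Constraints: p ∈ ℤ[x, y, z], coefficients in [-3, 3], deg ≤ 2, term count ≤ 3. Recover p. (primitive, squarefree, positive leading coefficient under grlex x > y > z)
x^2 + 2*y^2 - 2*z^2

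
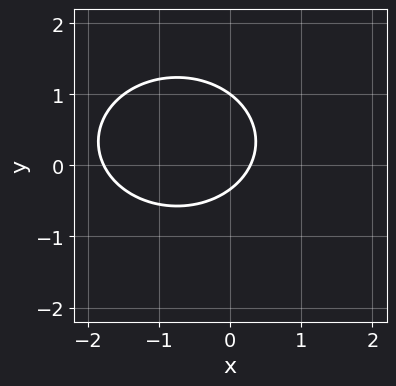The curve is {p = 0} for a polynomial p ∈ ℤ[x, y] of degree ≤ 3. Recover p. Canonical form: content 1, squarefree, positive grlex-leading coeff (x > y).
(a) deg p = 2. A generic line meets the curve in up to 2 points.
(b) Reading off the gridlines: it meets the y-axis at y = 1 (among the integer gridlines).
(c) Fitting integer coefficients to these (and the overall shape) gives p.

2*x^2 + 3*y^2 + 3*x - 2*y - 1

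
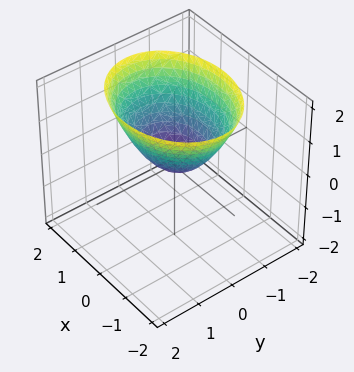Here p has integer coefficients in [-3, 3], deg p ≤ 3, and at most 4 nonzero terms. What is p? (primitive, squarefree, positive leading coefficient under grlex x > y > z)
deg p = 2. A paraboloid; a quadric.
Symmetries: the y ↦ −y reflection is a symmetry, so y appears only in even powers; it's symmetric under x → −x, forcing even powers of x.
From the visible intercepts: it crosses the x-axis at the gridline x = 0; it meets the z-axis at z = 0 (among the integer gridlines); it meets the y-axis at y = 0 (among the integer gridlines).
Fitting integer coefficients to these (and the overall shape) gives p.

2*x^2 + 3*y^2 - 3*z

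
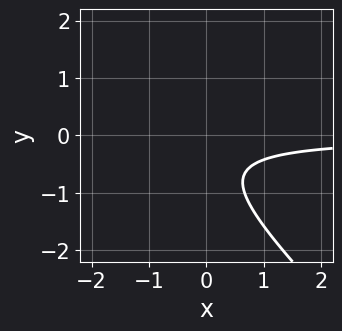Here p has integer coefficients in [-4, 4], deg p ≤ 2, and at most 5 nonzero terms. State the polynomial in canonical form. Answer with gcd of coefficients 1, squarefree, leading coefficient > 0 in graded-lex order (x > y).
3*x*y + 3*y^2 + 3*y + 2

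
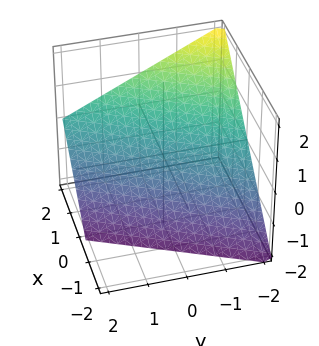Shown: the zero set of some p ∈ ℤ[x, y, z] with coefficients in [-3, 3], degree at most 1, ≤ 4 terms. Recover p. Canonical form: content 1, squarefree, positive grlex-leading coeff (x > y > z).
2*x - y - 2*z - 2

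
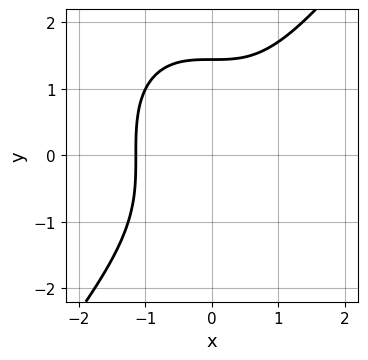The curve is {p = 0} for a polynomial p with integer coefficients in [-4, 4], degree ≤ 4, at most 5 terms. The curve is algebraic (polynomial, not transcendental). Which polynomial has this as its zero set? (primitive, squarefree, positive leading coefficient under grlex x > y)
2*x^3 - y^3 + 3

deg p = 3. A generic line meets the curve in up to 3 points.
Solving for integer coefficients yields p as stated.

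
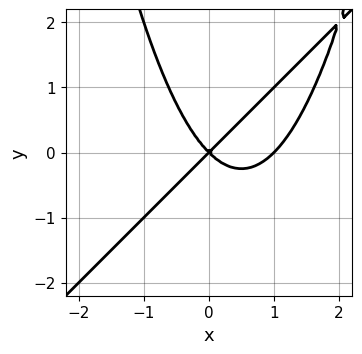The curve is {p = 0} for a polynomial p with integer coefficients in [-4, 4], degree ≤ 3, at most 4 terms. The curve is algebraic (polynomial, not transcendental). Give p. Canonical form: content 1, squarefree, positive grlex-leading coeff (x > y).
(a) Degree: no degree-2 curve has this shape, so deg p = 3.
(b) Checking where it meets the axes: the x-axis gridline crossings are at x ∈ {0, 1}; it meets the y-axis at y = 0 (among the integer gridlines).
(c) Together with the visible shape, these determine p as stated.

x^3 - x^2*y - x^2 + y^2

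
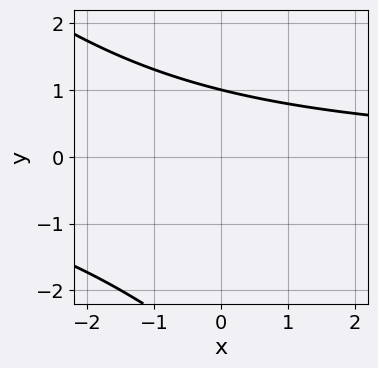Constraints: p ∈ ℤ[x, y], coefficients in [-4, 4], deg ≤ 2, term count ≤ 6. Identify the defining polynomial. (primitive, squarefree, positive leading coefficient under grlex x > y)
x*y + y^2 + 2*y - 3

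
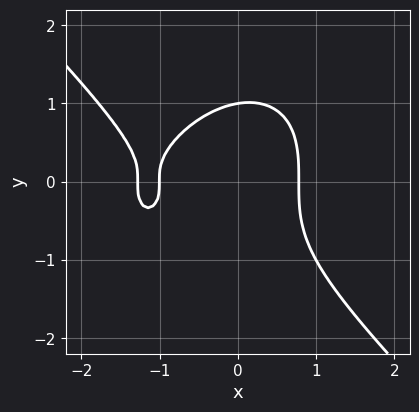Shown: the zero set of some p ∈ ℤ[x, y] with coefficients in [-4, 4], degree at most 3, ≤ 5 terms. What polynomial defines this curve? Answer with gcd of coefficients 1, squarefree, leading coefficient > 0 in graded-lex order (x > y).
1. Degree: a generic line meets the curve in up to 3 points, so deg p = 3.
2. From the visible intercepts: it crosses the x-axis at the gridline x = -1; it meets the y-axis at y = 1 (among the integer gridlines).
3. Solving for integer coefficients yields p as stated.

2*x^3 + 2*y^3 + 3*x^2 - x - 2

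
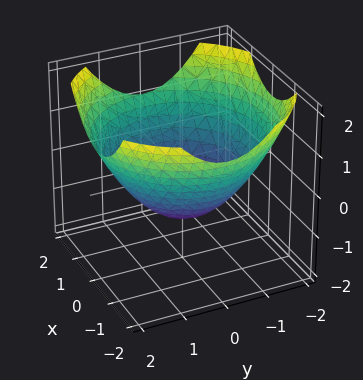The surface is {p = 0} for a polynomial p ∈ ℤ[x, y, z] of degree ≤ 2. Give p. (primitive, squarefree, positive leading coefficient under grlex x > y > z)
First, the degree is 2 — no degree-1 surface has this shape.
Then, symmetry: the z-axis is an axis of rotation, so x and y enter only as x² + y².
Then, observable constraints: a circular section at z = 0 has radius between 1 and 2; it crosses the z-axis at the gridline z = -1.
Finally, matching integer coefficients to the picture gives p.

x^2 + y^2 - 2*z - 2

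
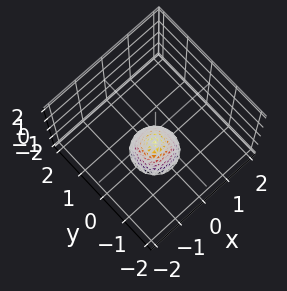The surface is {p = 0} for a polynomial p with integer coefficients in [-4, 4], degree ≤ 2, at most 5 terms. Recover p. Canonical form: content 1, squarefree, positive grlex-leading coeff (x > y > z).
First, deg p = 2.
Then, symmetries: the surface is invariant under rotation about z: p = q(x² + y², z).
Next, observable constraints: a circular section at z = -2 has radius between 0 and 1; no x-intercept at any integer in the box.
Finally, together with the visible shape, these determine p as stated.

2*x^2 + 2*y^2 + z + 1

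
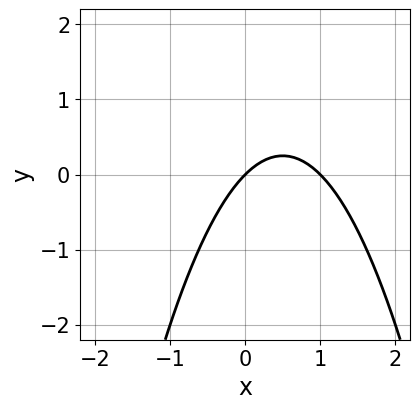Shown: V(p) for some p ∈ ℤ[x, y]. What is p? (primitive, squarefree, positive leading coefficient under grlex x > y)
x^2 - x + y

First, deg p = 2.
Then, observable constraints: it crosses the y-axis at the gridline y = 0; among the integer gridlines, it crosses the x-axis at x ∈ {0, 1}.
Finally, matching integer coefficients to the picture gives p.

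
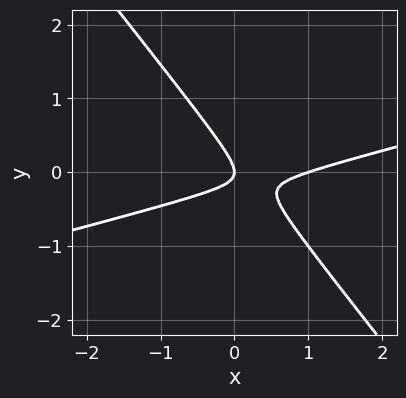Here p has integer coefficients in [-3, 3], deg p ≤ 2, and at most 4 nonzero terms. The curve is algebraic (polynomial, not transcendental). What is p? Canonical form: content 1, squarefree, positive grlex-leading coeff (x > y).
x^2 - 3*x*y - 3*y^2 - x

The degree is 2 — a generic line meets the curve in up to 2 points.
Checking where it meets the axes: it meets the y-axis at y = 0 (among the integer gridlines); the x-axis gridline crossings are at x ∈ {0, 1}.
Assembling these constraints gives the stated polynomial.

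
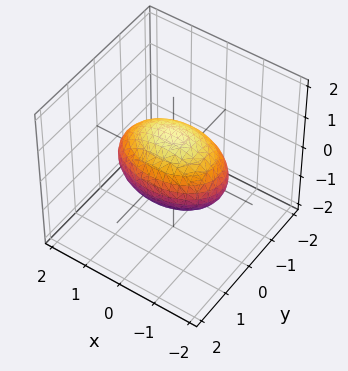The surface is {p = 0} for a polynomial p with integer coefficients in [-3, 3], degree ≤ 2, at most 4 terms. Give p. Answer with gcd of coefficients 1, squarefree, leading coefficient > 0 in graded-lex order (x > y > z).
x^2 + 2*y^2 + 2*z^2 - 2

First, deg p = 2. A closed, bounded, convex surface; a quadric.
Next, symmetries: it's symmetric under y → −y, forcing even powers of y; the x ↦ −x reflection is a symmetry, so x appears only in even powers; mirror symmetry z ↦ −z ⇒ only even powers of z.
Then, from the axis intercepts and sections: among the integer gridlines, it crosses the z-axis at z ∈ {-1, 1}; among the integer gridlines, it crosses the y-axis at y ∈ {-1, 1}.
Finally, the integer polynomial consistent with all of this is the stated p.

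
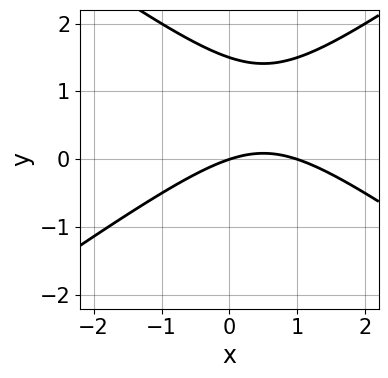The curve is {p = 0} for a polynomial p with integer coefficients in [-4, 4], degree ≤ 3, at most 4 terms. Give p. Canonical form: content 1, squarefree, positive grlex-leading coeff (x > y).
x^2 - 2*y^2 - x + 3*y

(a) Degree: no degree-1 curve has this shape, so deg p = 2.
(b) From the visible intercepts: among the integer gridlines, it crosses the x-axis at x ∈ {0, 1}; it crosses the y-axis at the gridline y = 0.
(c) Putting this together gives p.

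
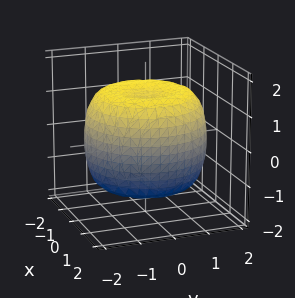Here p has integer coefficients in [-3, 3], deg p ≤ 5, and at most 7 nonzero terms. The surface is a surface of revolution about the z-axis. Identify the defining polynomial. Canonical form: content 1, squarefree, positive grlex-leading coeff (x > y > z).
x^4 + 2*x^2*y^2 + y^4 - 2*x^2 - 2*y^2 + 2*z^2 - 3

First, the degree is 4 — the shape is more complex than any degree-3 surface.
Next, by symmetry, the surface is invariant under rotation about z: p = q(x² + y², z).
Next, reading off the gridlines: a circular section at z = 0 has radius between 1 and 2.
Finally, matching integer coefficients to the picture gives p.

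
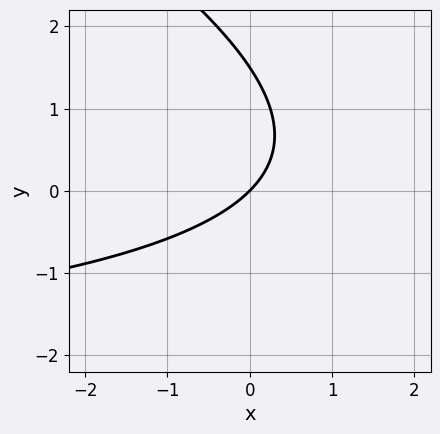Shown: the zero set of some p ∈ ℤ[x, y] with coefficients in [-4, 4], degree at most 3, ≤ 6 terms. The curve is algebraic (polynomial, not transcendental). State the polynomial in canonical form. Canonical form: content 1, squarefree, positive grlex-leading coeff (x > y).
x*y + 2*y^2 + 3*x - 3*y

First, deg p = 2. A generic line meets the curve in up to 2 points.
Then, against the integer gridlines: one y-axis crossing is at y = 0; it meets the x-axis at x = 0 (among the integer gridlines).
Finally, solving for integer coefficients yields p as stated.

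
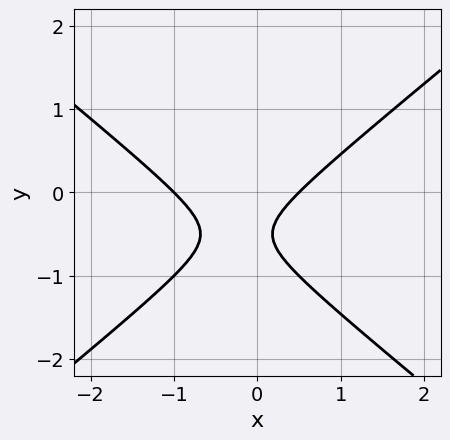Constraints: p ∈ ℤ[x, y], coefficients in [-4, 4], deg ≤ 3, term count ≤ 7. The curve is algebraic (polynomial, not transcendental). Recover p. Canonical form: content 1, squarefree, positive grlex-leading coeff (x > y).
2*x^2 - 3*y^2 + x - 3*y - 1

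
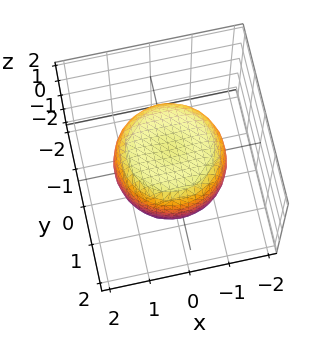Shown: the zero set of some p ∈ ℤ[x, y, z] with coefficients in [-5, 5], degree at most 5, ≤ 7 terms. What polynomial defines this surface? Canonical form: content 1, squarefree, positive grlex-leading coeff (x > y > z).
2*x^4 + 4*x^2*y^2 + 2*y^4 - 2*x^2 - 2*y^2 + 3*z^2 - 3

First, degree: no degree-3 surface has this shape, so deg p = 4.
Next, symmetries: the z-axis is an axis of rotation, so x and y enter only as x² + y².
Next, from the axis intercepts and sections: the z-axis gridline crossings are at z ∈ {-1, 1}; a circular section at z = 1 has radius exactly 1.
Finally, assembling these constraints gives the stated polynomial.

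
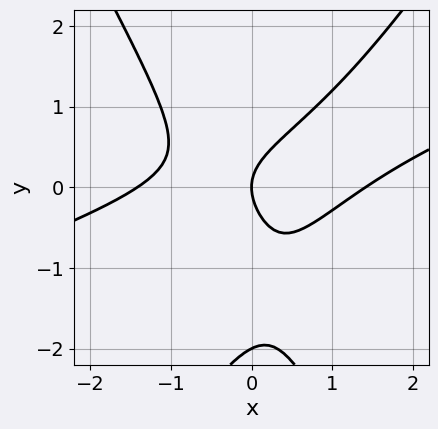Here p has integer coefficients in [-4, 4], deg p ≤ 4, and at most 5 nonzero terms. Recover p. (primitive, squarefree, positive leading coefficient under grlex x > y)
x^3 - 3*x^2*y + y^3 + 2*y^2 - 2*x

(a) Degree: a generic line meets the curve in up to 3 points, so deg p = 3.
(b) Checking where it meets the axes: the y-axis gridline crossings are at y ∈ {-2, 0}; it crosses the x-axis at the gridline x = 0.
(c) Together with the visible shape, these determine p as stated.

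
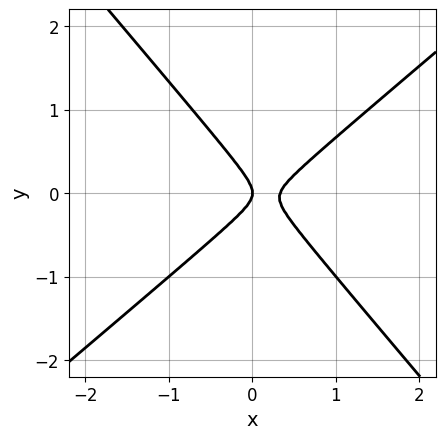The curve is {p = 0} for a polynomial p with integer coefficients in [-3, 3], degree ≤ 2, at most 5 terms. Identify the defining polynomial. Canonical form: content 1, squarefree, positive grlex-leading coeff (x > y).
3*x^2 - x*y - 3*y^2 - x

The degree is 2 — the shape is more complex than any degree-1 curve.
Observable constraints: it crosses the y-axis at the gridline y = 0; it meets the x-axis at x = 0 (among the integer gridlines).
Fitting integer coefficients to these (and the overall shape) gives p.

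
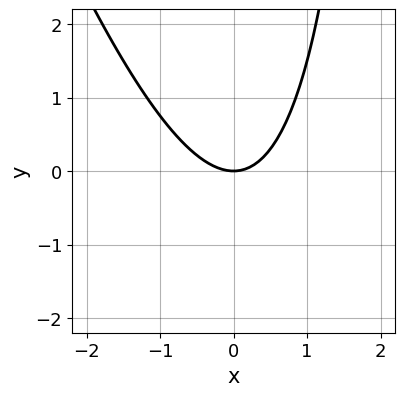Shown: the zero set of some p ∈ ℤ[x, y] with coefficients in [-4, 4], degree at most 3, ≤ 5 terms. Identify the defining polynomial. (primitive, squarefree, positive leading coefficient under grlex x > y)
3*x^2 + x*y - 3*y

(a) The degree is 2 — a generic line meets the curve in up to 2 points.
(b) Reading off the gridlines: it meets the y-axis at y = 0 (among the integer gridlines); it meets the x-axis at x = 0 (among the integer gridlines).
(c) Solving for integer coefficients yields p as stated.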